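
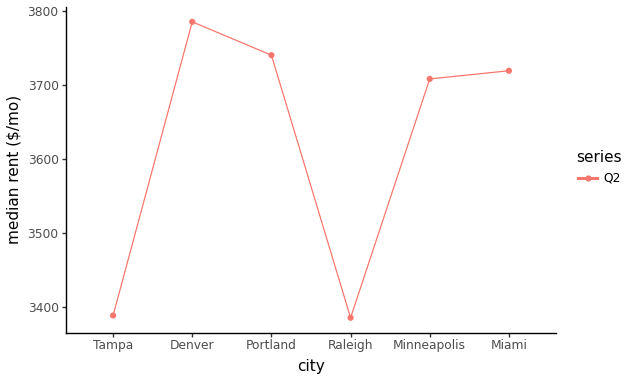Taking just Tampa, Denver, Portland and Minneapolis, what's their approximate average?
(3400 + 3800 + 3750 + 3700) / 4 ≈ 3662.

≈ 3662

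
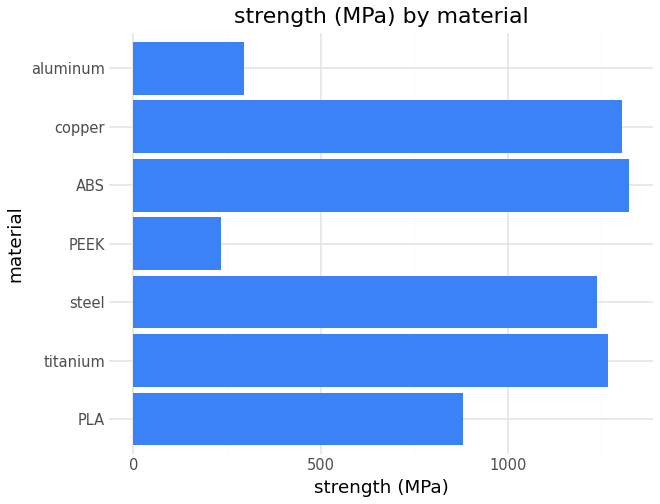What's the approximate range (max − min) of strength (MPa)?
Max ABS ≈ 1400, min PEEK ≈ 200; range ≈ 1200.

≈ 1200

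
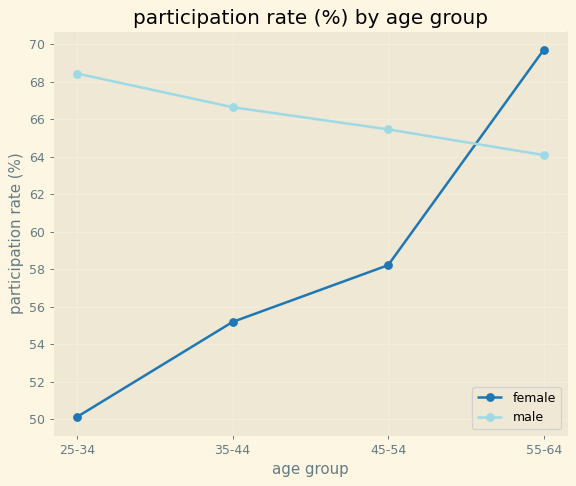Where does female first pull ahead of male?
45-54: female ≈ 58 vs male ≈ 66 (not yet); 55-64: female ≈ 70 vs male ≈ 64 (first crossover).

55-64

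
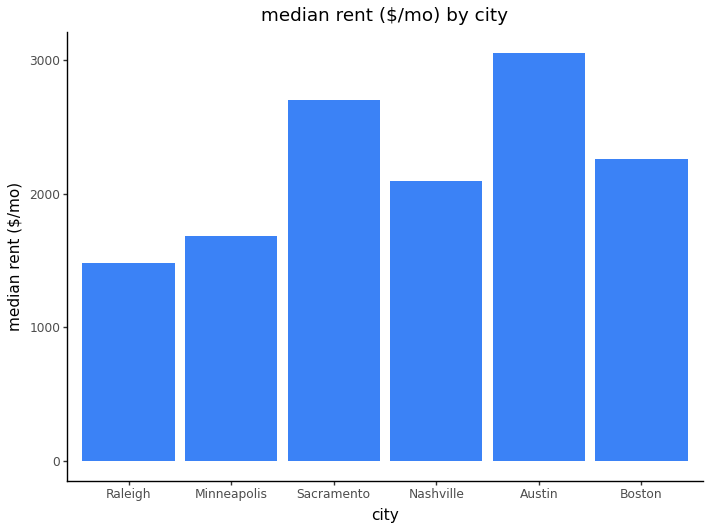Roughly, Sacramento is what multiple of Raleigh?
≈ 1.67×

Sacramento ≈ 2500, Raleigh ≈ 1500; 2500/1500 ≈ 1.67.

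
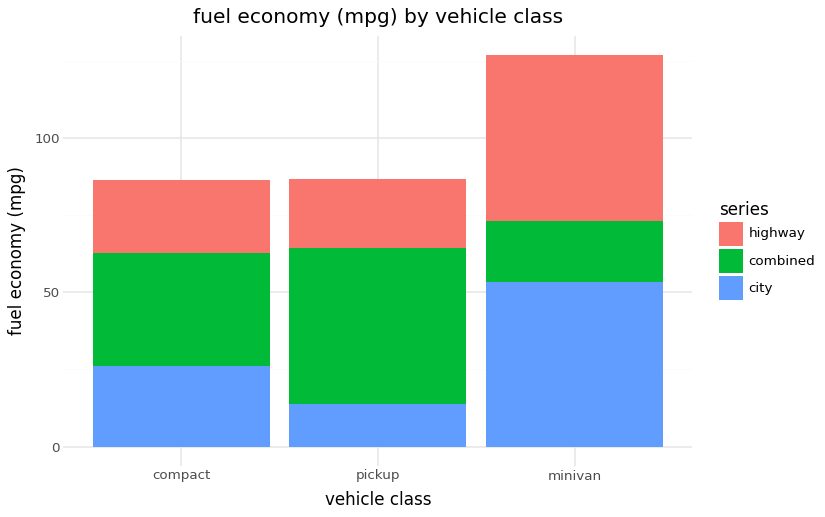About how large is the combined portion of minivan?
combined top ≈ 80, bottom ≈ 60; segment ≈ 20.

≈ 20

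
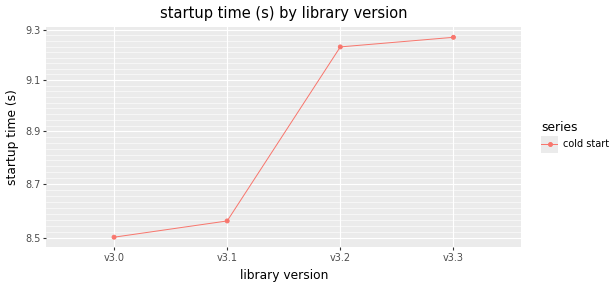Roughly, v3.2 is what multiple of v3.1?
≈ 1.07×

v3.2 ≈ 9.2, v3.1 ≈ 8.6; 9.2/8.6 ≈ 1.07.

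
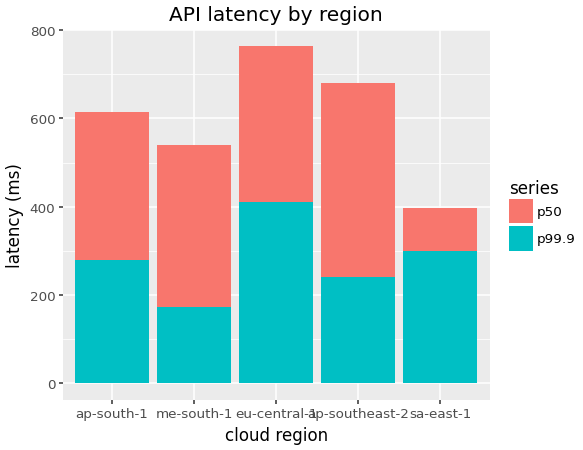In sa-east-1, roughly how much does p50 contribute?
≈ 100

p50 top ≈ 400, bottom ≈ 300; segment ≈ 100.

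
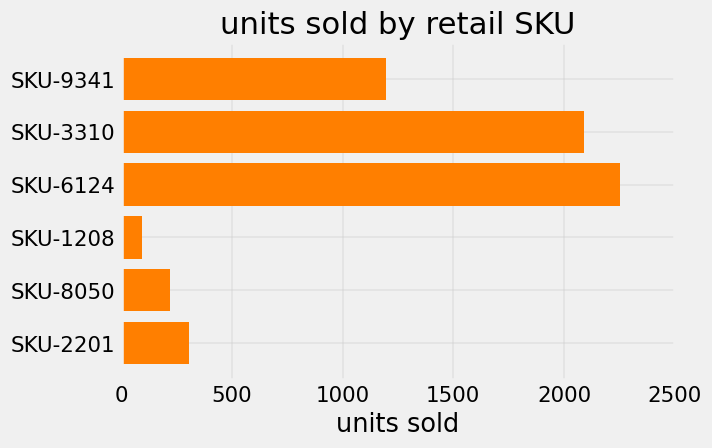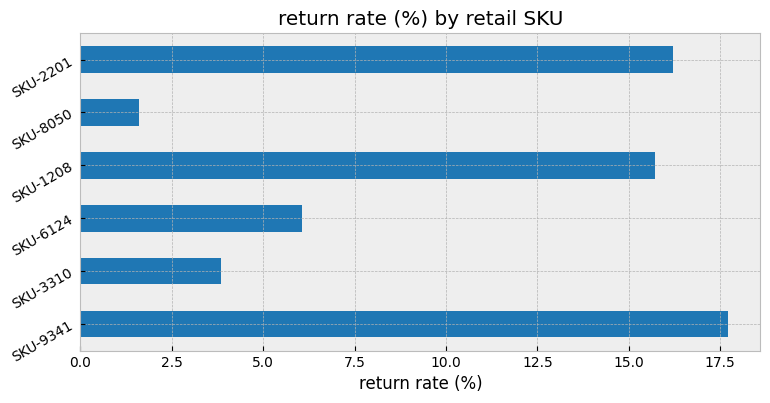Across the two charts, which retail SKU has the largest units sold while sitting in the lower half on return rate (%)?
SKU-6124

Chart 2 median return rate (%) ≈ 10; below-median retail SKUs: SKU-3310, SKU-6124, SKU-8050. Among those, SKU-6124 has the highest units sold (≈ 2500).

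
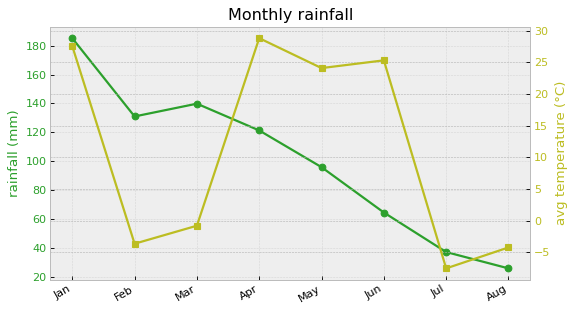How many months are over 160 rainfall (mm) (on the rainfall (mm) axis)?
Above 160: Jan.

1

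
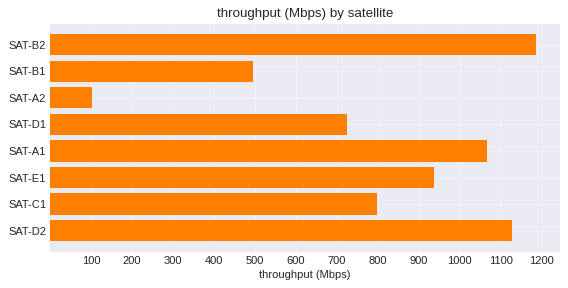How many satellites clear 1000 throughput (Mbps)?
Above 1000: SAT-B2, SAT-A1, SAT-D2.

3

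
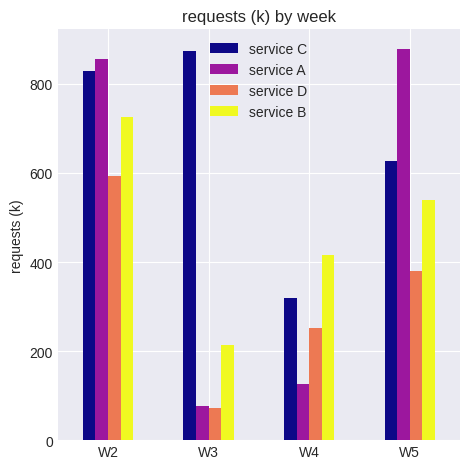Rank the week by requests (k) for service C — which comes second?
W2

Top 3 for service C: W3 ≈ 900, W2 ≈ 800, W5 ≈ 600.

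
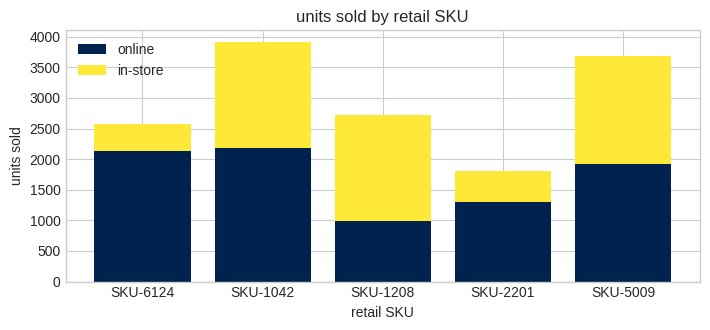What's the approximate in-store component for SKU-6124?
≈ 500

in-store top ≈ 2500, bottom ≈ 2000; segment ≈ 500.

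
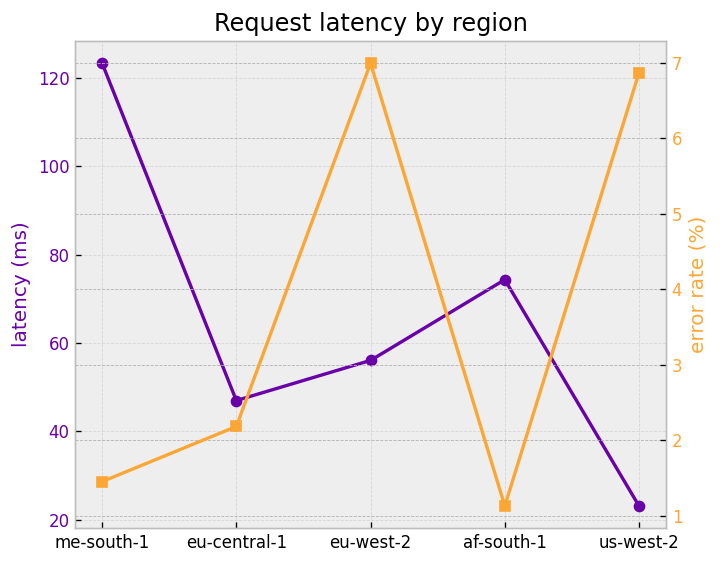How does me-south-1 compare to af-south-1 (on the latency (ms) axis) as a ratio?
me-south-1 ≈ 120, af-south-1 ≈ 70; 120/70 ≈ 1.71.

≈ 1.71×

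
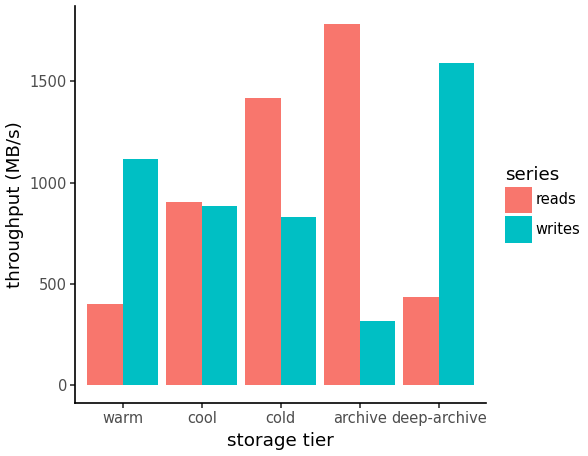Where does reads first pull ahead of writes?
cool

warm: reads ≈ 400 vs writes ≈ 1200 (not yet); cool: reads ≈ 1000 vs writes ≈ 800 (first crossover).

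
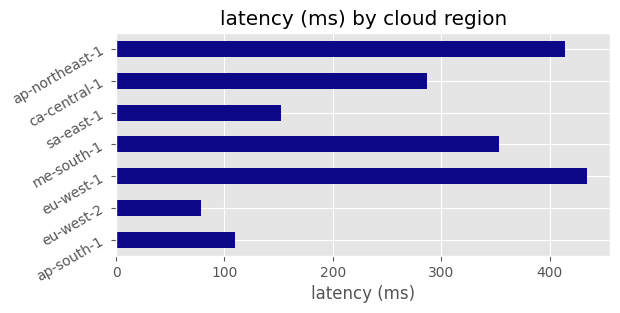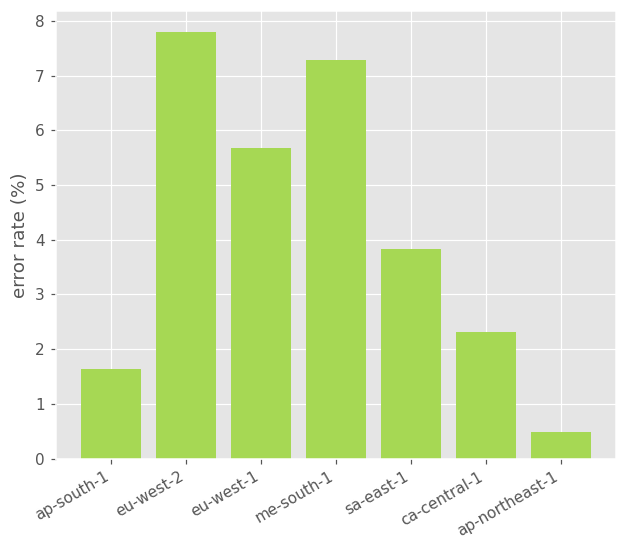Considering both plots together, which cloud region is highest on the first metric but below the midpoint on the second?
Chart 2 median error rate (%) ≈ 4; below-median cloud regions: ap-south-1, ca-central-1, ap-northeast-1. Among those, ap-northeast-1 has the highest latency (ms) (≈ 400).

ap-northeast-1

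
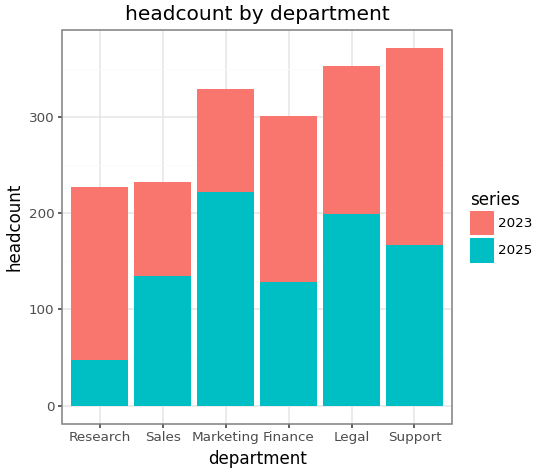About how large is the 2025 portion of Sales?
2025 top ≈ 150, bottom ≈ 0; segment ≈ 150.

≈ 150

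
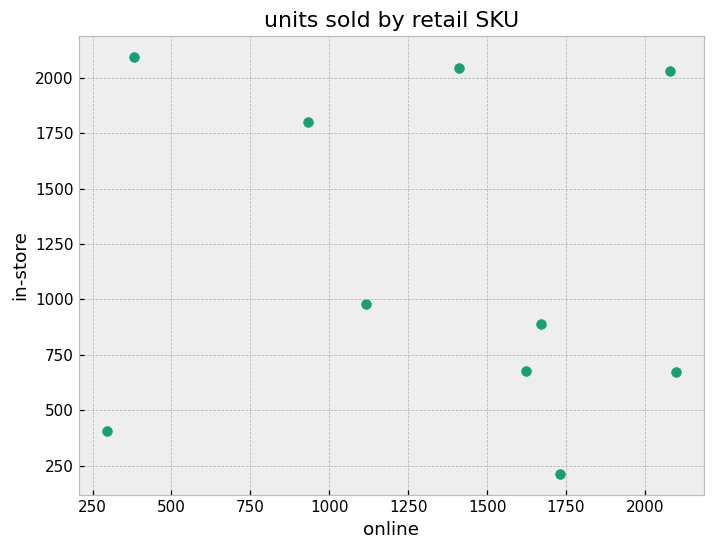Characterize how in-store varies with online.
Points are roughly uncorrelated; weak (|r| ≈ 0.1).

no clear correlation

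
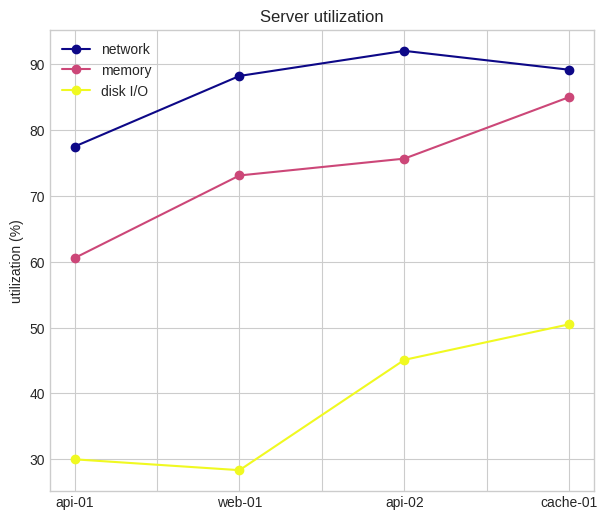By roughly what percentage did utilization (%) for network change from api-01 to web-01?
≈ +12.5%

api-01 ≈ 80, web-01 ≈ 90; (90 − 80) / 80 ≈ +12.5%.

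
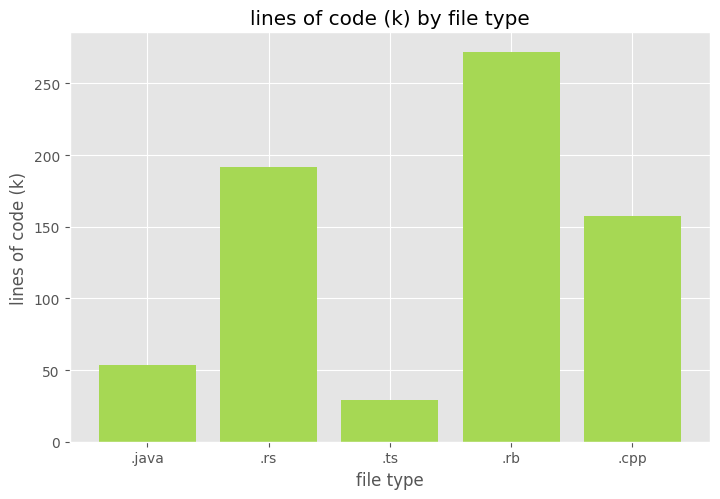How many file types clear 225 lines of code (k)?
1

Above 225: .rb.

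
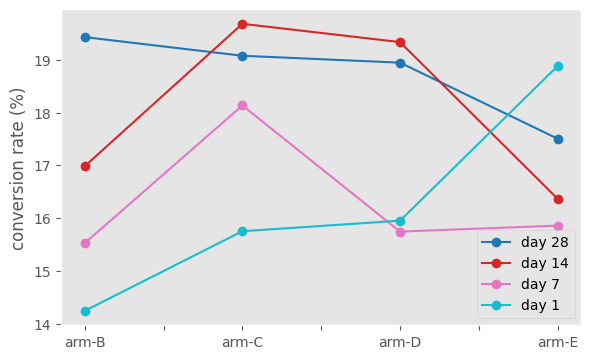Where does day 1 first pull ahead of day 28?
arm-E

arm-D: day 1 ≈ 16.0 vs day 28 ≈ 19.0 (not yet); arm-E: day 1 ≈ 19.0 vs day 28 ≈ 17.5 (first crossover).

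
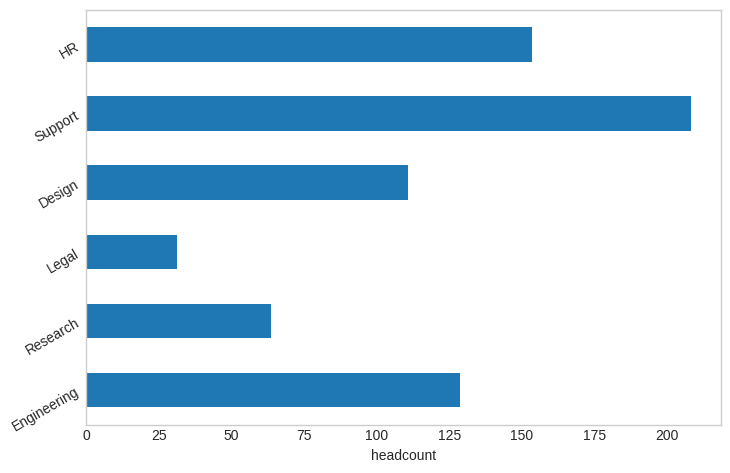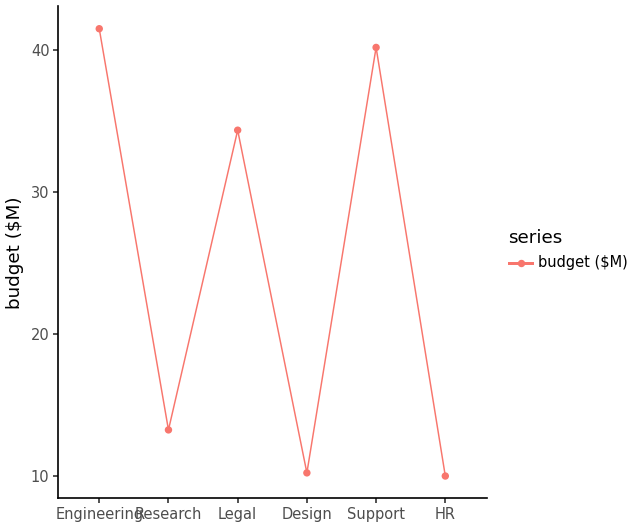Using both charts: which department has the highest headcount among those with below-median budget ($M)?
Chart 2 median budget ($M) ≈ 25; below-median departments: Research, Design, HR. Among those, HR has the highest headcount (≈ 160).

HR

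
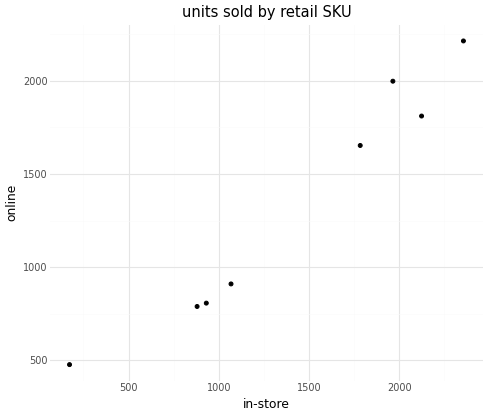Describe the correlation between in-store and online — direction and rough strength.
positive, strong

Points are positively correlated; strong (|r| ≈ 1.0).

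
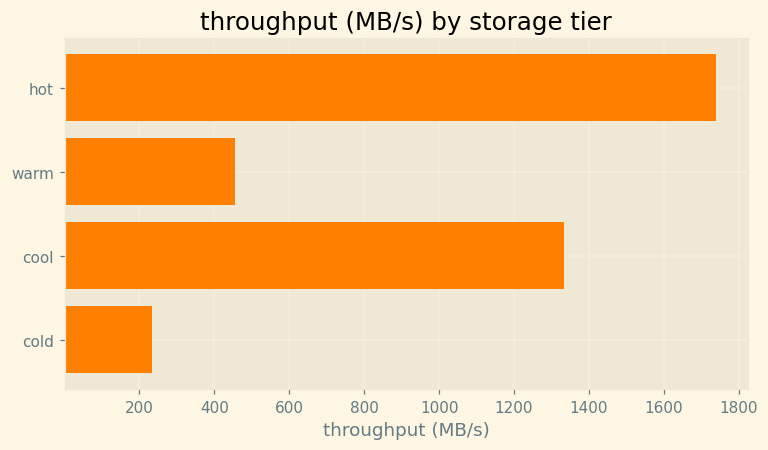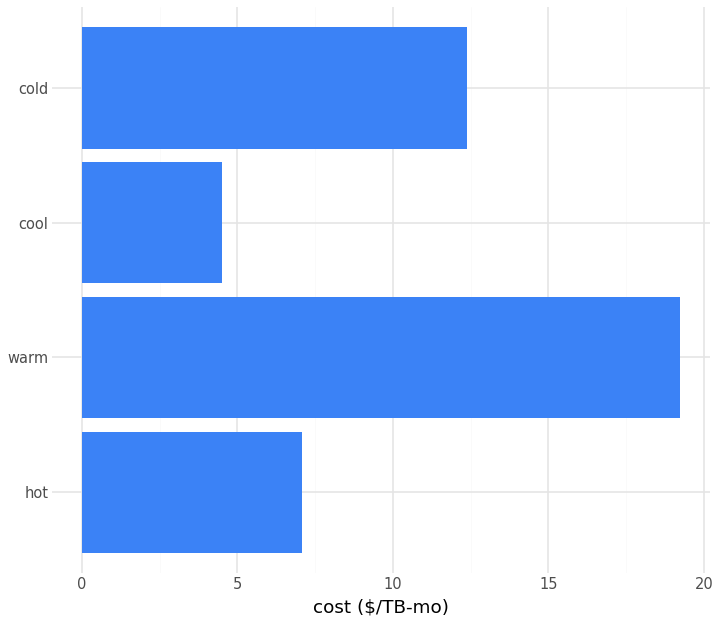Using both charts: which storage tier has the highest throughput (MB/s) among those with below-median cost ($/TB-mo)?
hot

Chart 2 median cost ($/TB-mo) ≈ 10; below-median storage tiers: hot, cool. Among those, hot has the highest throughput (MB/s) (≈ 1800).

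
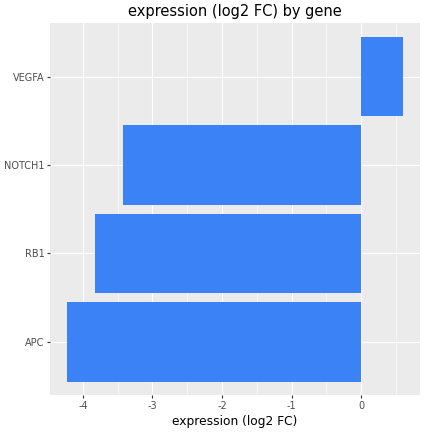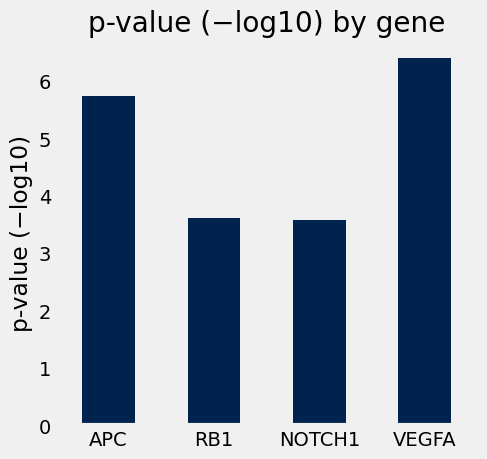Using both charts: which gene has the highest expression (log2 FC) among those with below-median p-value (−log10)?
NOTCH1

Chart 2 median p-value (−log10) ≈ 5; below-median genes: RB1, NOTCH1. Among those, NOTCH1 has the highest expression (log2 FC) (≈ -3.4).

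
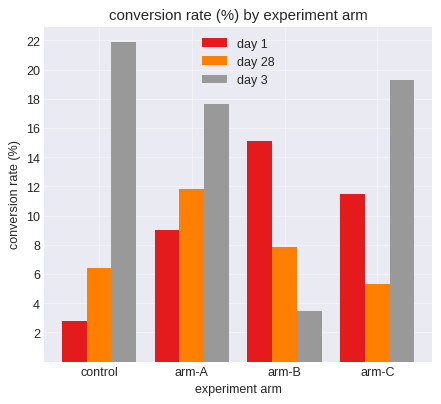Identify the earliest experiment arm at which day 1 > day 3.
arm-A: day 1 ≈ 10 vs day 3 ≈ 18 (not yet); arm-B: day 1 ≈ 16 vs day 3 ≈ 4 (first crossover).

arm-B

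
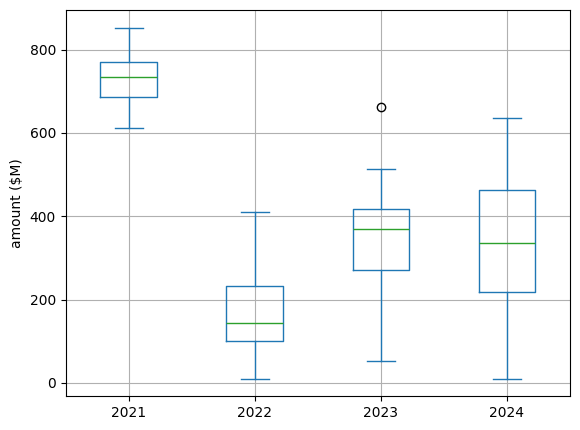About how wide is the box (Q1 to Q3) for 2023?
≈ 150

Q3 ≈ 400, Q1 ≈ 250; IQR ≈ 150.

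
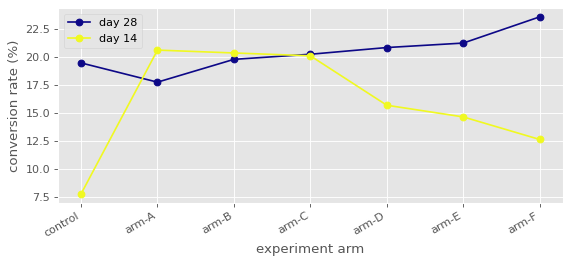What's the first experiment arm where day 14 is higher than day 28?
control: day 14 ≈ 8 vs day 28 ≈ 20 (not yet); arm-A: day 14 ≈ 20 vs day 28 ≈ 18 (first crossover).

arm-A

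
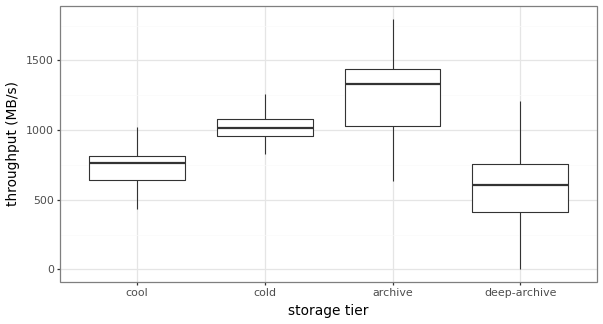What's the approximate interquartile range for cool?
Q3 ≈ 800, Q1 ≈ 600; IQR ≈ 200.

≈ 200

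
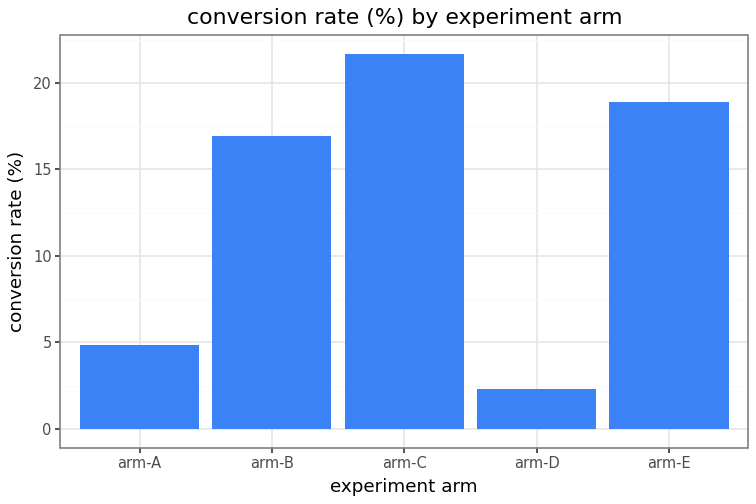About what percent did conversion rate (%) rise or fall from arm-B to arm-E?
arm-B ≈ 16, arm-E ≈ 18; (18 − 16) / 16 ≈ +12.5%.

≈ +12.5%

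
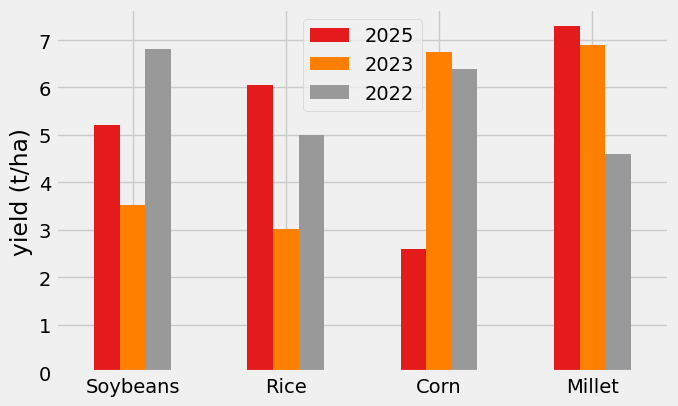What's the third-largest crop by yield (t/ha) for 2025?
Top 4 for 2025: Millet ≈ 7, Rice ≈ 6, Soybeans ≈ 5, Corn ≈ 3.

Soybeans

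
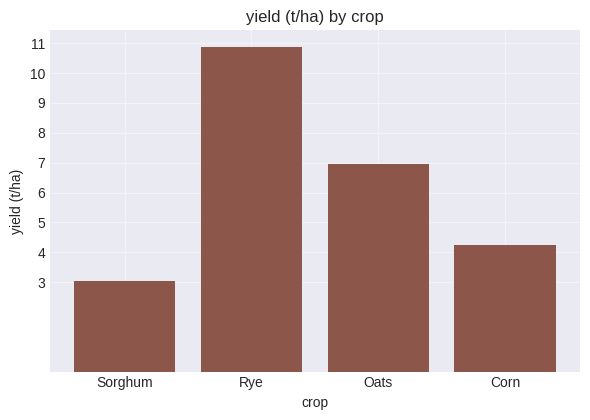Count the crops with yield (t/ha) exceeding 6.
Above 6: Rye, Oats.

2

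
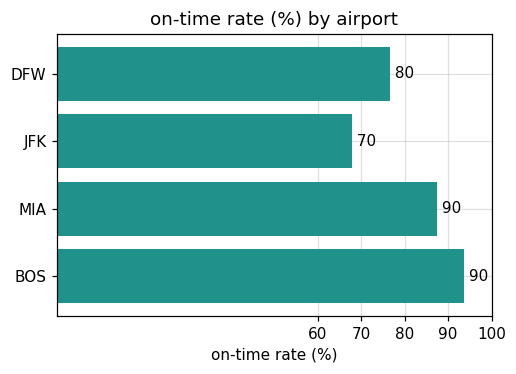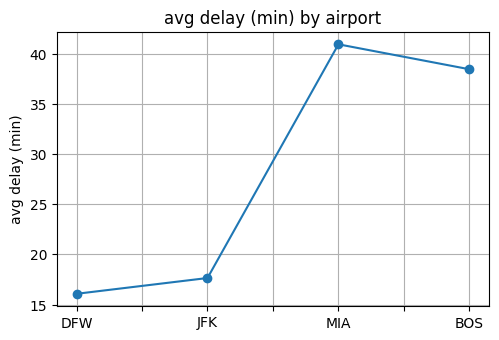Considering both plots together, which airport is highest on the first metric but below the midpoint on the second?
DFW

Chart 2 median avg delay (min) ≈ 30; below-median airports: DFW, JFK. Among those, DFW has the highest on-time rate (%) (≈ 80).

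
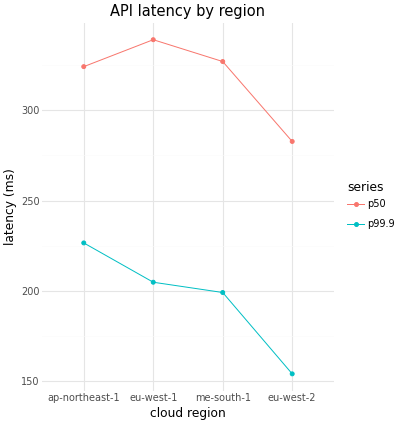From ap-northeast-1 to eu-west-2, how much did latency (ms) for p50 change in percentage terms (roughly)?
≈ -12.5%

ap-northeast-1 ≈ 320, eu-west-2 ≈ 280; (280 − 320) / 320 ≈ -12.5%.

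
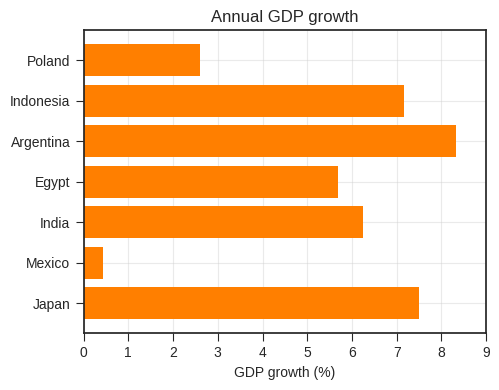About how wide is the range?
≈ 8

Max Argentina ≈ 8, min Mexico ≈ 0; range ≈ 8.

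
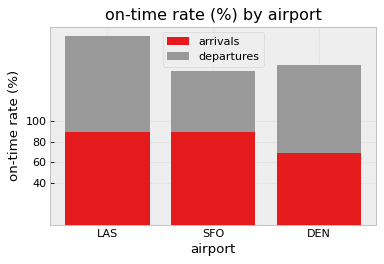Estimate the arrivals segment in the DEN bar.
arrivals top ≈ 60, bottom ≈ 0; segment ≈ 60.

≈ 60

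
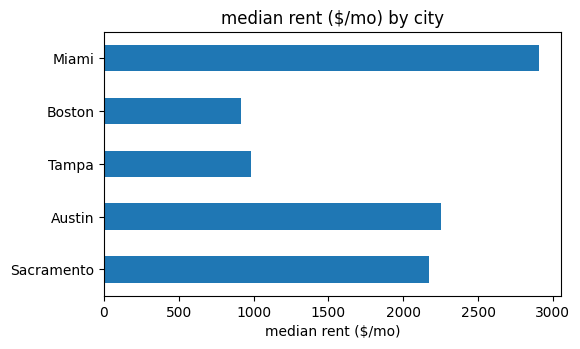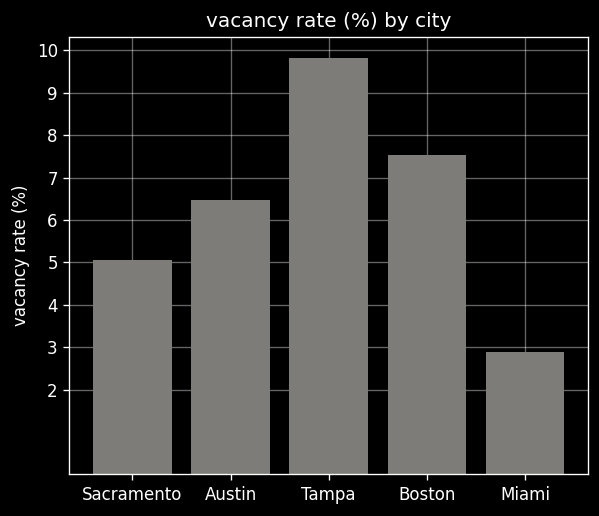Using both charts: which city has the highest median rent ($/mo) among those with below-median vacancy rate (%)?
Miami

Chart 2 median vacancy rate (%) ≈ 6; below-median cities: Sacramento, Miami. Among those, Miami has the highest median rent ($/mo) (≈ 3000).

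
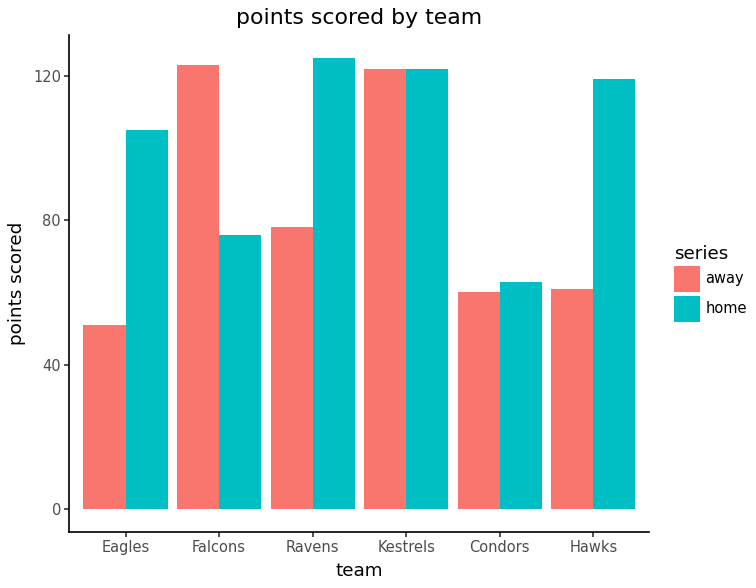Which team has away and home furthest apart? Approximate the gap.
Hawks: away ≈ 60, home ≈ 120 → gap ≈ 60. Next-largest (Eagles) is only ≈ 40.

Hawks, ≈ 60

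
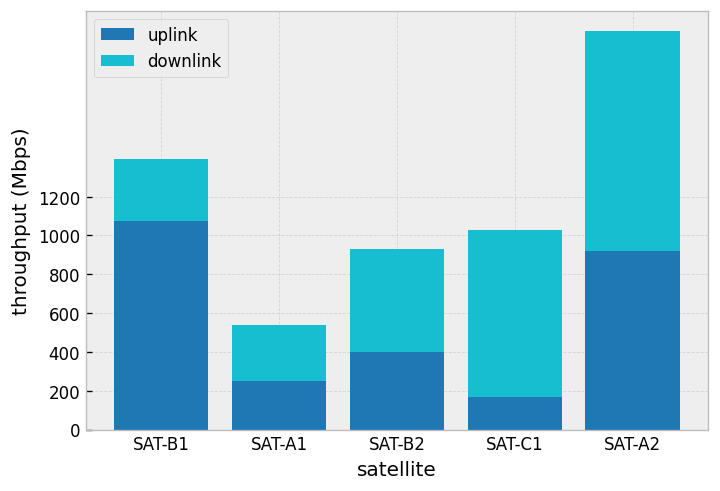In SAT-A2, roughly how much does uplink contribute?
≈ 1000

uplink top ≈ 1000, bottom ≈ 0; segment ≈ 1000.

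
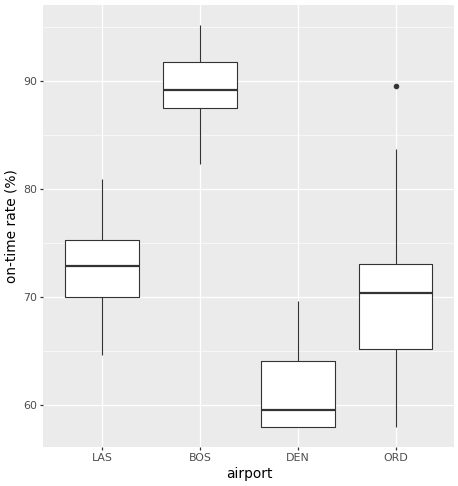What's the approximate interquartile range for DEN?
Q3 ≈ 65, Q1 ≈ 60; IQR ≈ 5.

≈ 5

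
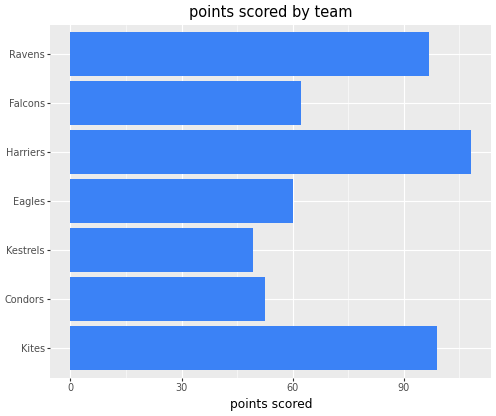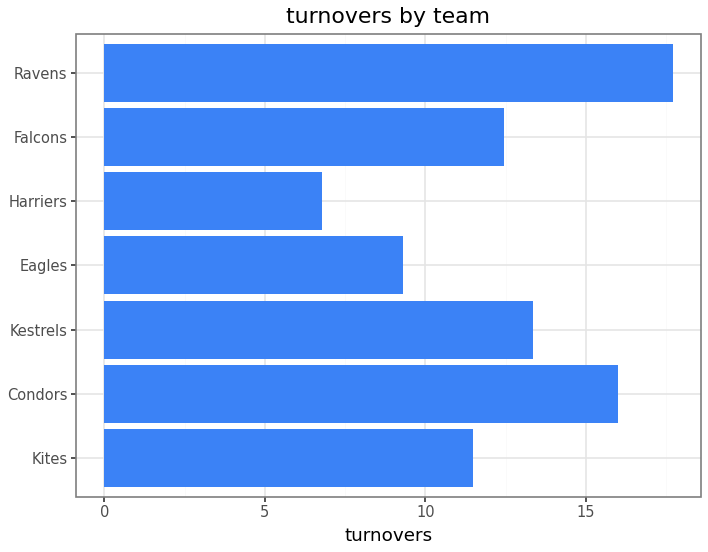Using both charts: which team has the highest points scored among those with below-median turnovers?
Chart 2 median turnovers ≈ 12; below-median teams: Kites, Eagles, Harriers. Among those, Harriers has the highest points scored (≈ 110).

Harriers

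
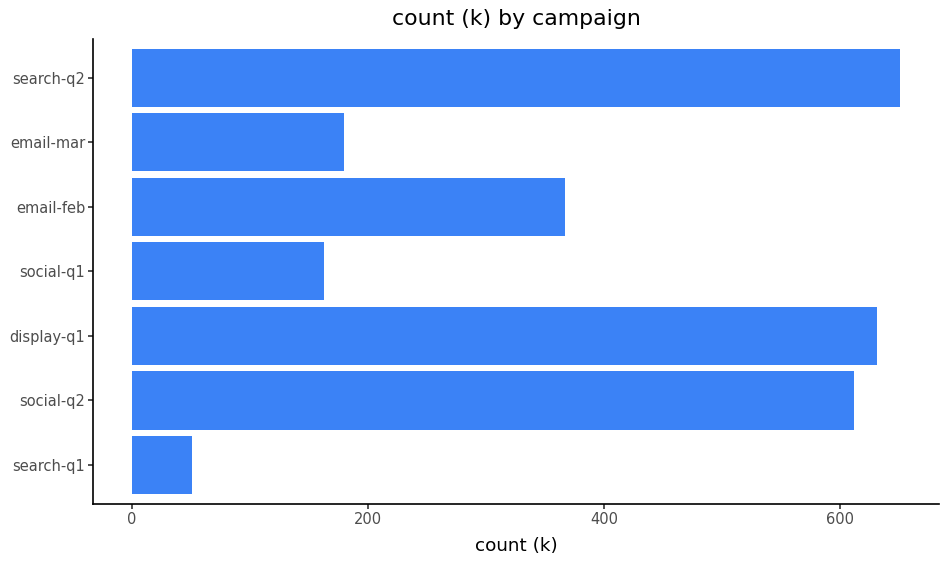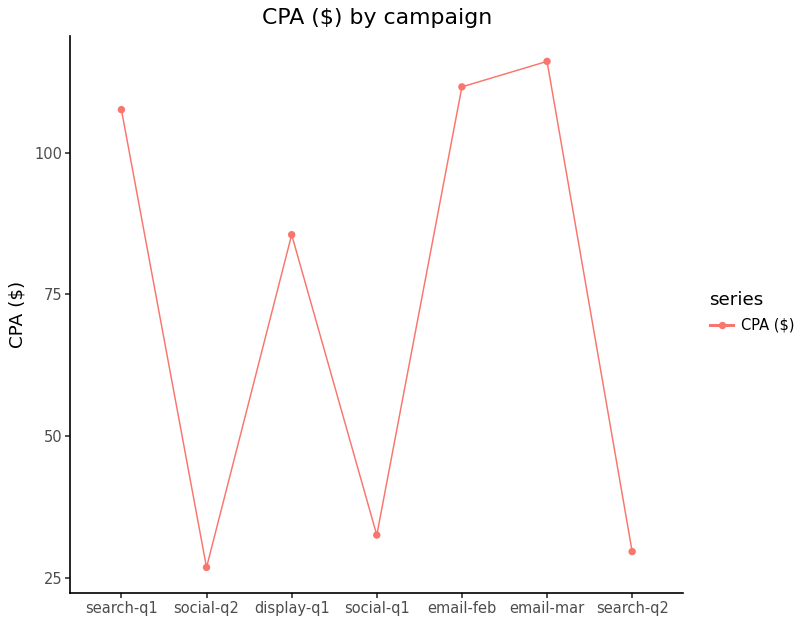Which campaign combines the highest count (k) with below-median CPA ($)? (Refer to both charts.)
search-q2

Chart 2 median CPA ($) ≈ 80; below-median campaigns: social-q2, social-q1, search-q2. Among those, search-q2 has the highest count (k) (≈ 700).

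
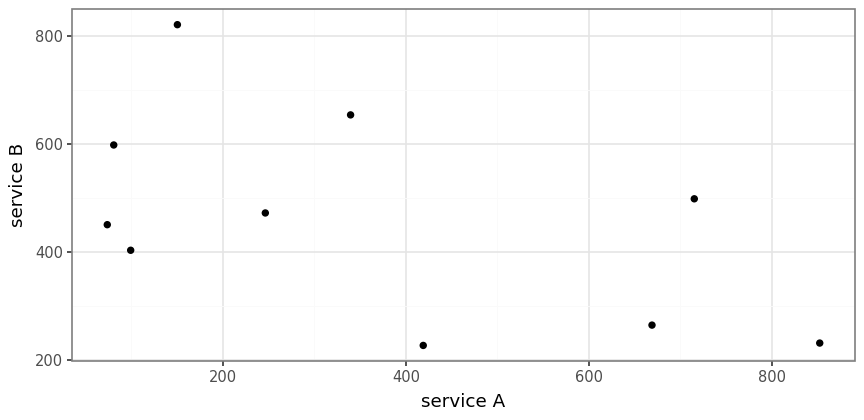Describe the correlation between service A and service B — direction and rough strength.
negative, moderate

Points are negatively correlated; moderate (|r| ≈ 0.5).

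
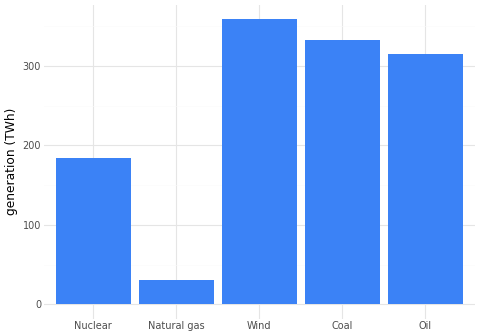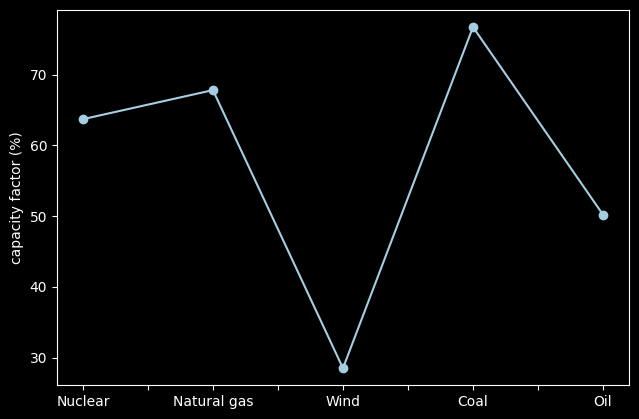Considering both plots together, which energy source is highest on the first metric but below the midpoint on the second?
Chart 2 median capacity factor (%) ≈ 60; below-median energy sources: Wind, Oil. Among those, Wind has the highest generation (TWh) (≈ 350).

Wind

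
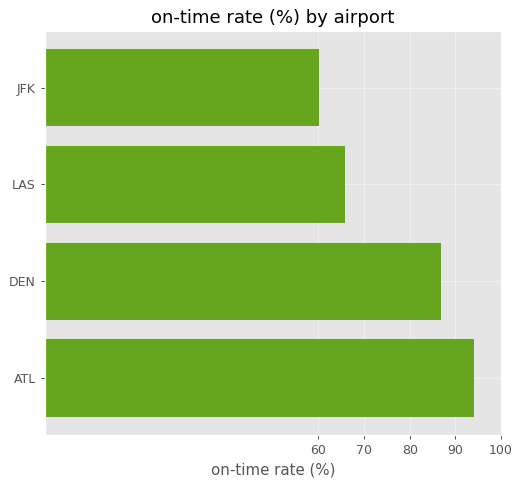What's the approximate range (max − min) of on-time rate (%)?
Max ATL ≈ 90, min JFK ≈ 60; range ≈ 30.

≈ 30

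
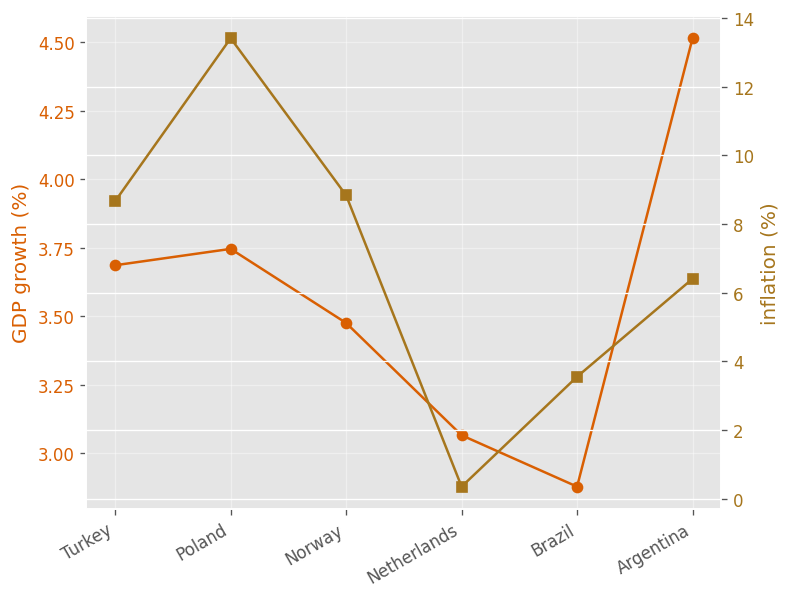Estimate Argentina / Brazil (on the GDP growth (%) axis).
≈ 1.64×

Argentina ≈ 4.6, Brazil ≈ 2.8; 4.6/2.8 ≈ 1.64.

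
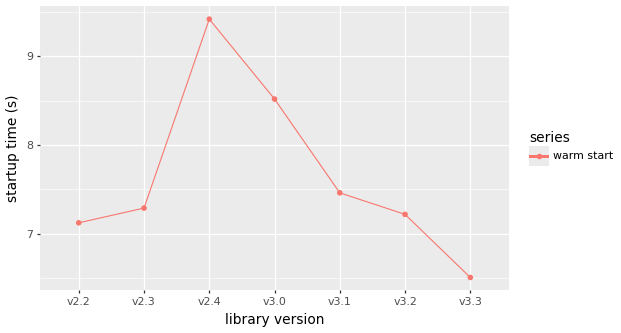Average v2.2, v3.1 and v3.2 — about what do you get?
≈ 7.17

(7.0 + 7.5 + 7.0) / 3 ≈ 7.17.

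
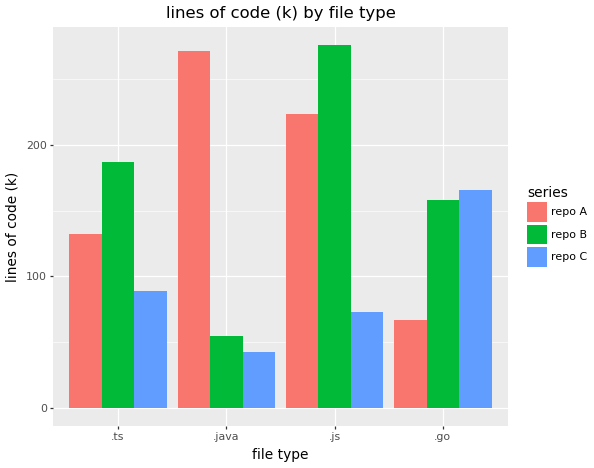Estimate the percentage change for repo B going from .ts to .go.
≈ -14.3%

.ts ≈ 175, .go ≈ 150; (150 − 175) / 175 ≈ -14.3%.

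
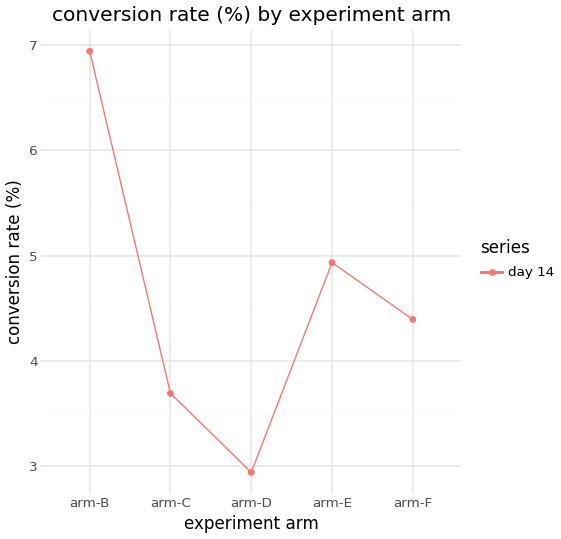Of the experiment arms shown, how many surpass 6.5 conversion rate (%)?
1

Above 6.5: arm-B.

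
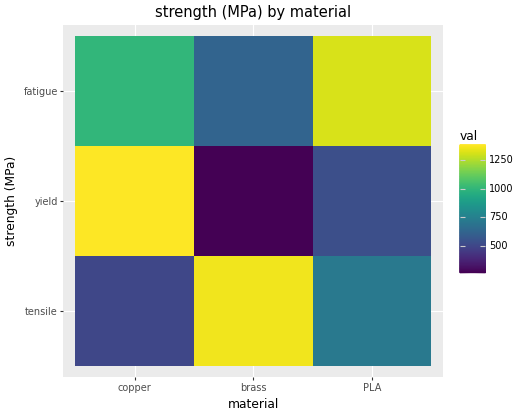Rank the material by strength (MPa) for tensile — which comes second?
Top 3 for tensile: brass ≈ 1400, PLA ≈ 700, copper ≈ 500.

PLA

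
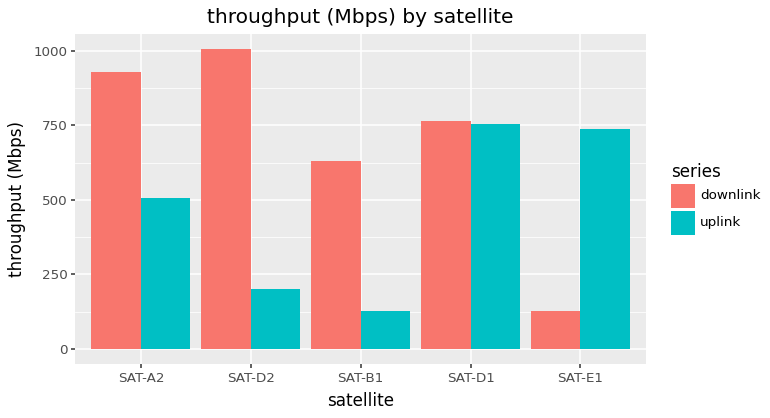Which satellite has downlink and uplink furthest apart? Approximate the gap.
SAT-D2, ≈ 800 Mbps

SAT-D2: downlink ≈ 1000, uplink ≈ 200 → gap ≈ 800. Next-largest (SAT-E1) is only ≈ 600.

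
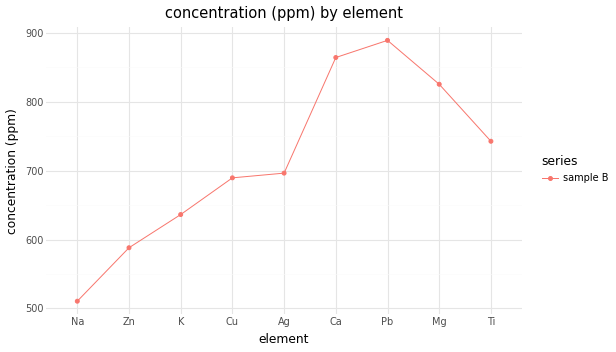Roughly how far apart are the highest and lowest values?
≈ 400

Max Pb ≈ 900, min Na ≈ 500; range ≈ 400.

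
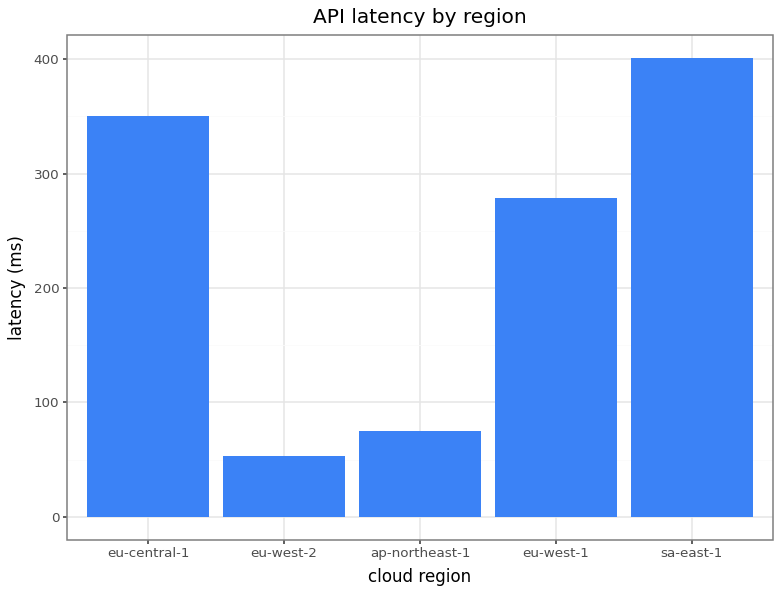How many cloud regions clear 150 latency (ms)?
Above 150: eu-central-1, eu-west-1, sa-east-1.

3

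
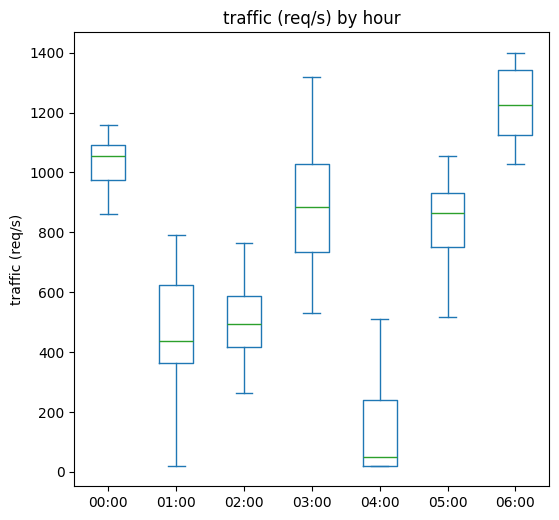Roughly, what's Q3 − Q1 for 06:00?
≈ 200

Q3 ≈ 1300, Q1 ≈ 1100; IQR ≈ 200.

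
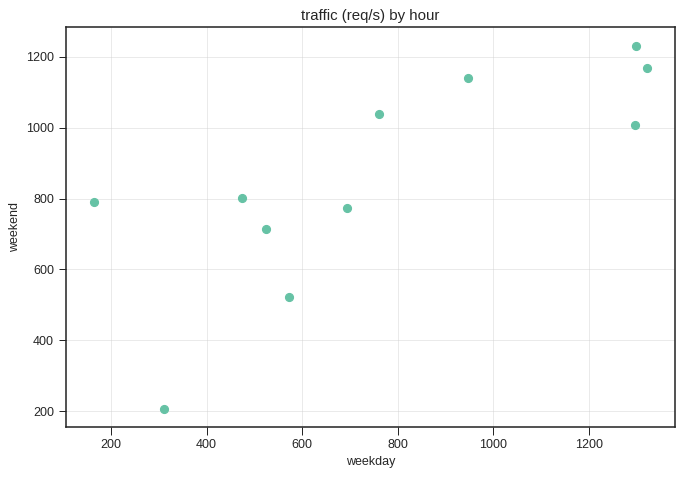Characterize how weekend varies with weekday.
Points are positively correlated; strong (|r| ≈ 0.8).

positive, strong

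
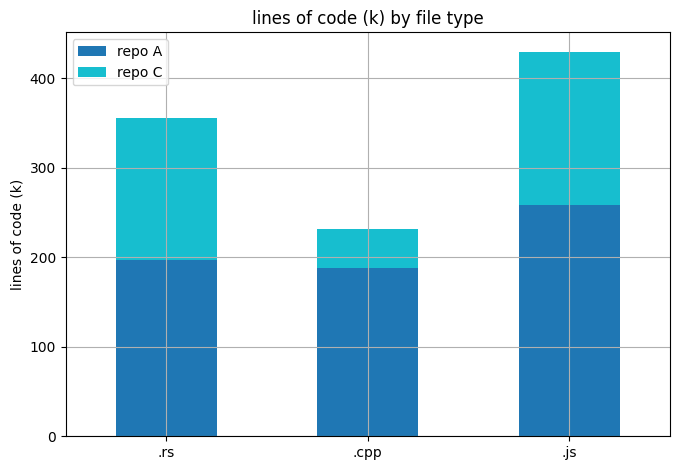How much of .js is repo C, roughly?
repo C top ≈ 450, bottom ≈ 250; segment ≈ 200.

≈ 200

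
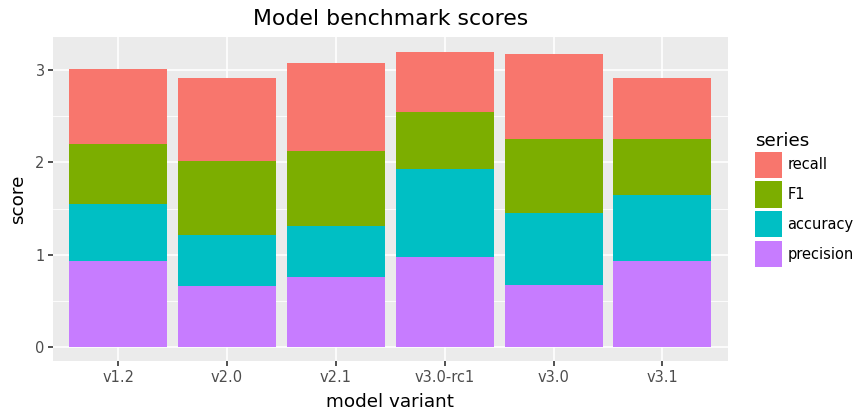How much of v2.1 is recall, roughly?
recall top ≈ 3.0, bottom ≈ 2.0; segment ≈ 1.0.

≈ 1.0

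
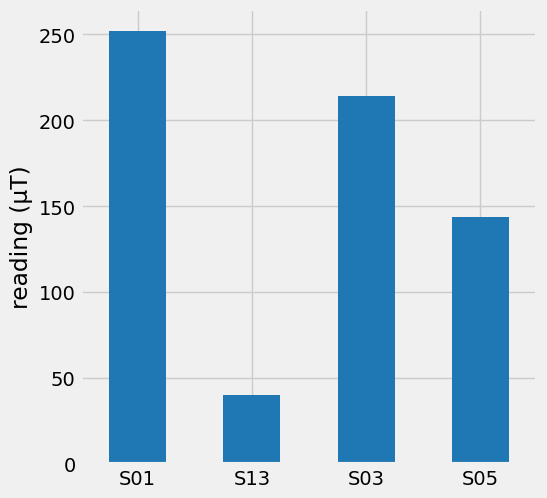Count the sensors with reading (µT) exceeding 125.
Above 125: S01, S03, S05.

3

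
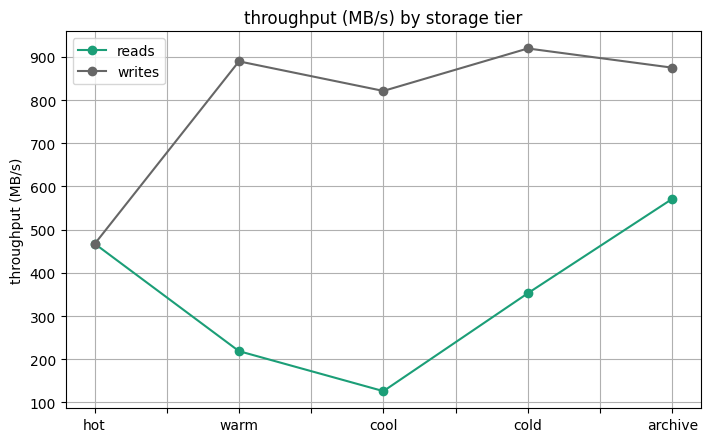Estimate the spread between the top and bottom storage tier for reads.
Max archive ≈ 600, min cool ≈ 100; range ≈ 500.

≈ 500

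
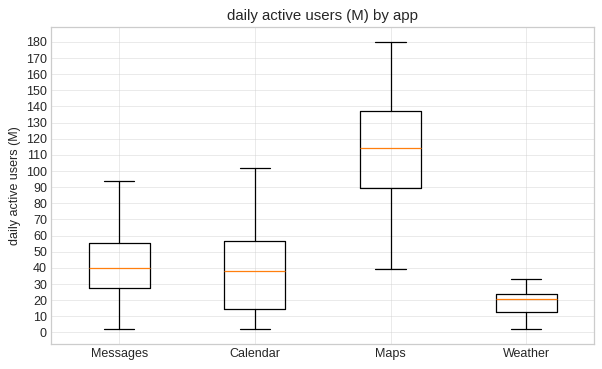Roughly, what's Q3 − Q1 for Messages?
Q3 ≈ 60, Q1 ≈ 30; IQR ≈ 30.

≈ 30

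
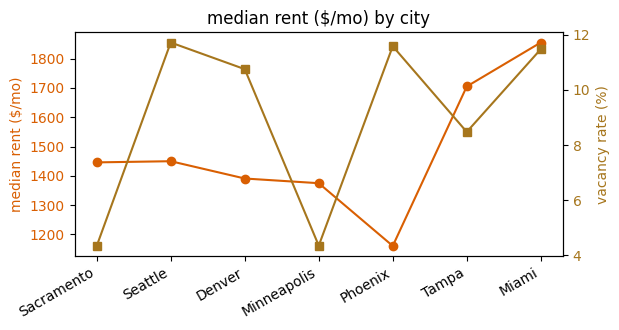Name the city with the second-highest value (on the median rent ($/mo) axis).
Tampa

Top 3 (on the median rent ($/mo) axis): Miami ≈ 1900, Tampa ≈ 1700, Seattle ≈ 1400.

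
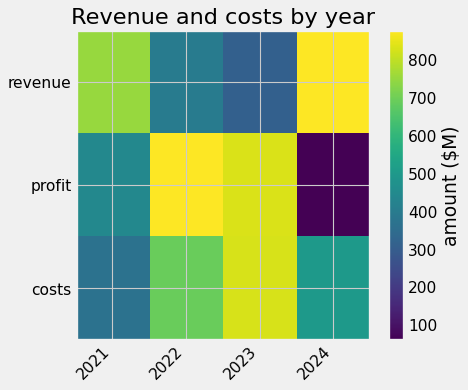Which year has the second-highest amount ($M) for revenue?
Top 3 for revenue: 2024 ≈ 900, 2021 ≈ 800, 2022 ≈ 400.

2021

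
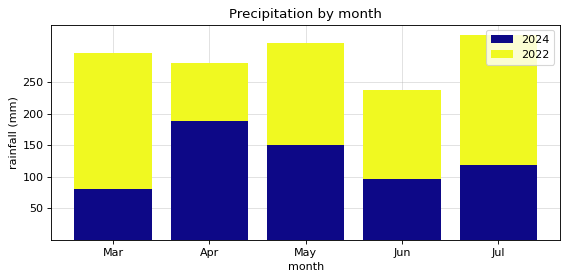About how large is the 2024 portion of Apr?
2024 top ≈ 200, bottom ≈ 0; segment ≈ 200.

≈ 200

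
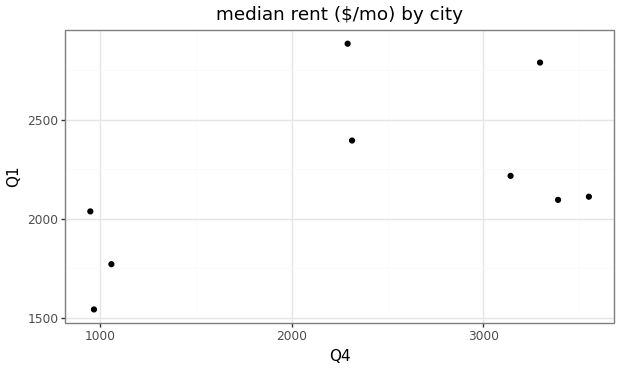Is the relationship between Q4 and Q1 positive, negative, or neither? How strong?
Points are positively correlated; moderate (|r| ≈ 0.5).

positive, moderate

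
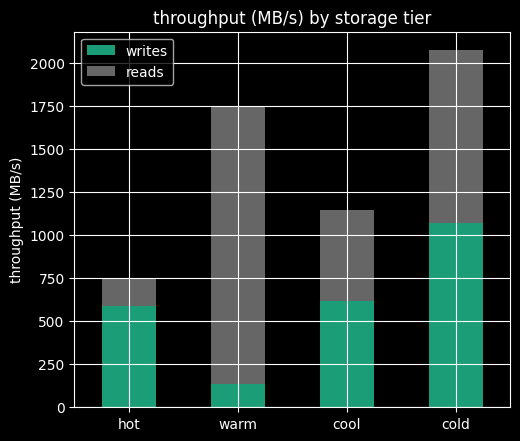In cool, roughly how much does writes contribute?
≈ 600

writes top ≈ 600, bottom ≈ 0; segment ≈ 600.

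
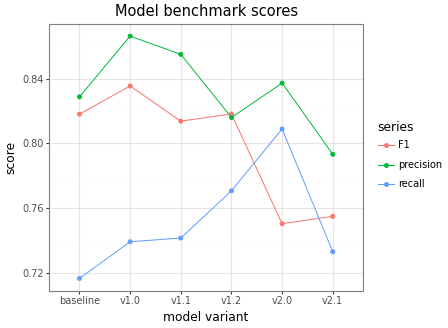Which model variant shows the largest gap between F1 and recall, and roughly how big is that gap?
baseline, ≈ 0.10

baseline: F1 ≈ 0.82, recall ≈ 0.72 → gap ≈ 0.10. Next-largest (v1.0) is only ≈ 0.10.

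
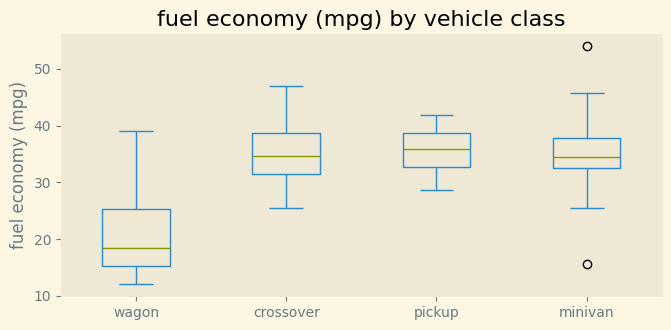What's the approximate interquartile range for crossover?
Q3 ≈ 38, Q1 ≈ 32; IQR ≈ 6.

≈ 6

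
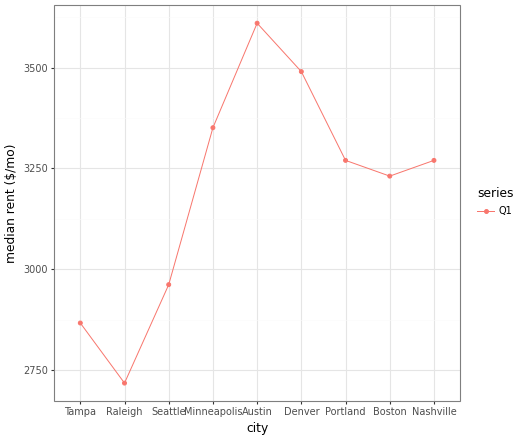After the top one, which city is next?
Top 3: Austin ≈ 3600, Denver ≈ 3500, Minneapolis ≈ 3400.

Denver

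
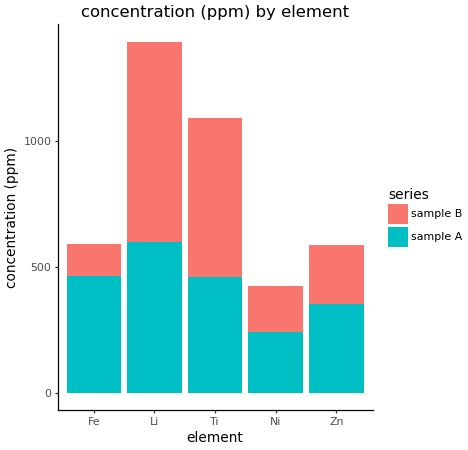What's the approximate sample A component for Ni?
≈ 200

sample A top ≈ 200, bottom ≈ 0; segment ≈ 200.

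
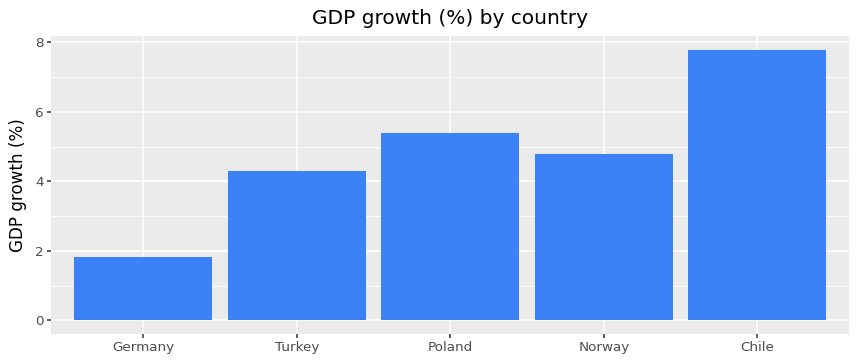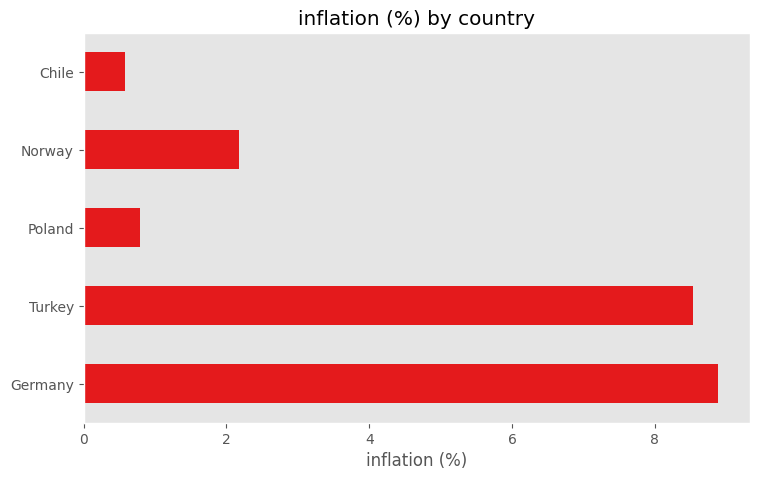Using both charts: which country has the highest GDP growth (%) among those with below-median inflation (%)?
Chile

Chart 2 median inflation (%) ≈ 2; below-median countries: Poland, Chile. Among those, Chile has the highest GDP growth (%) (≈ 8).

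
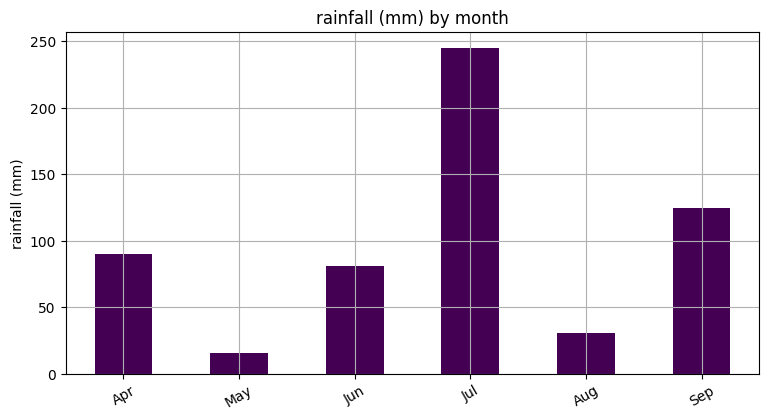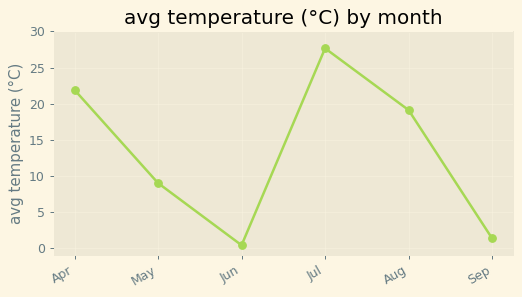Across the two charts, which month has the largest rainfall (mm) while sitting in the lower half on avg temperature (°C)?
Chart 2 median avg temperature (°C) ≈ 15; below-median months: May, Jun, Sep. Among those, Sep has the highest rainfall (mm) (≈ 125).

Sep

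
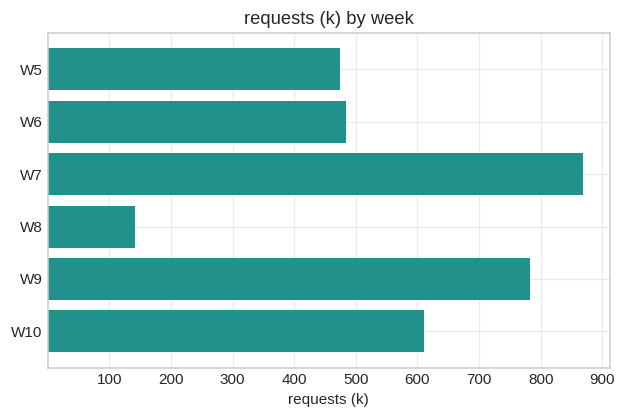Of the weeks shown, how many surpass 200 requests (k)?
Above 200: W5, W6, W7, W9, W10.

5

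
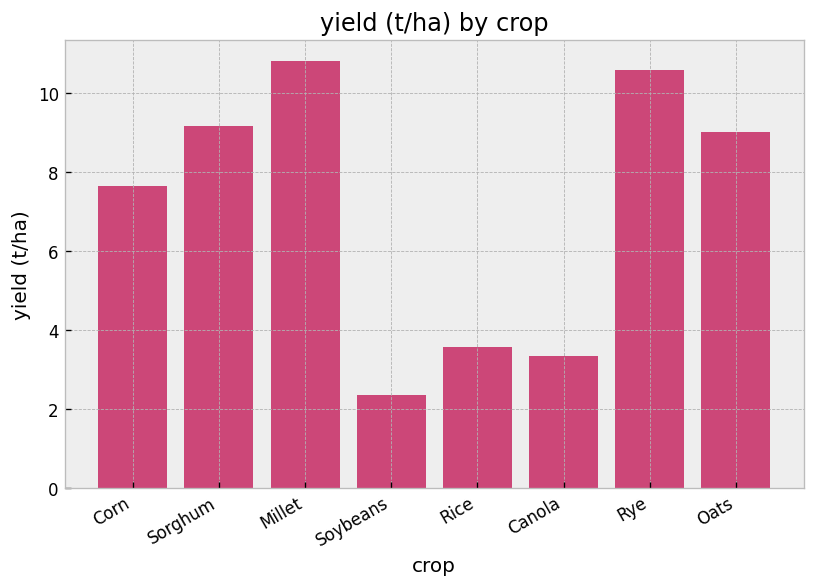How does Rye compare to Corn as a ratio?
Rye ≈ 11, Corn ≈ 8; 11/8 ≈ 1.38.

≈ 1.38×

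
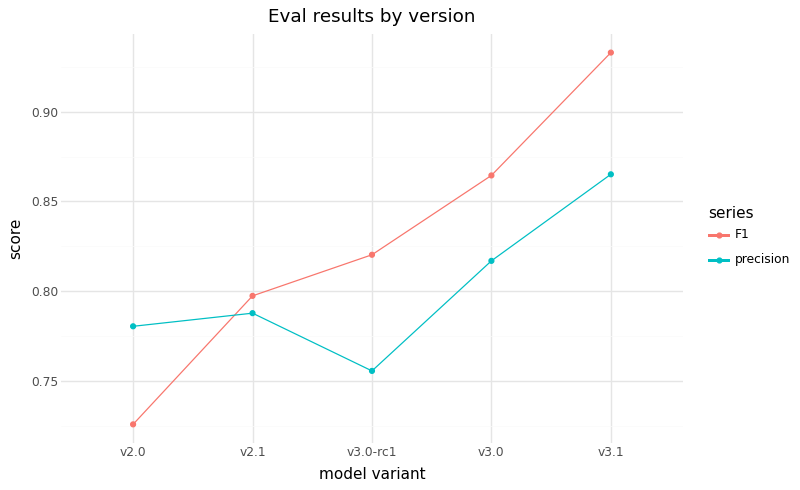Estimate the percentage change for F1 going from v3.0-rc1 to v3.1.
v3.0-rc1 ≈ 0.82, v3.1 ≈ 0.94; (0.94 − 0.82) / 0.82 ≈ +14.6%.

≈ +14.6%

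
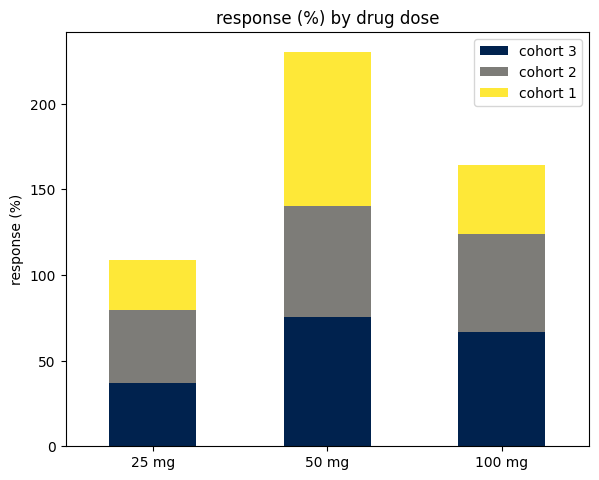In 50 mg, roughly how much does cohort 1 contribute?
≈ 100

cohort 1 top ≈ 240, bottom ≈ 140; segment ≈ 100.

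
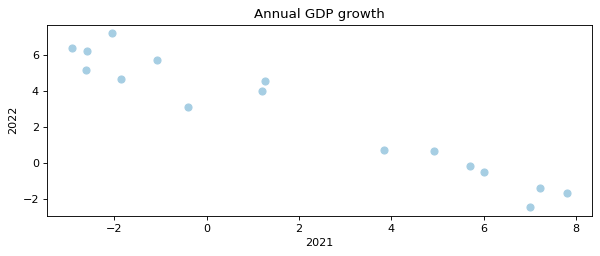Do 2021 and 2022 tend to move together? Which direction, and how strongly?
Points are negatively correlated; strong (|r| ≈ 1.0).

negative, strong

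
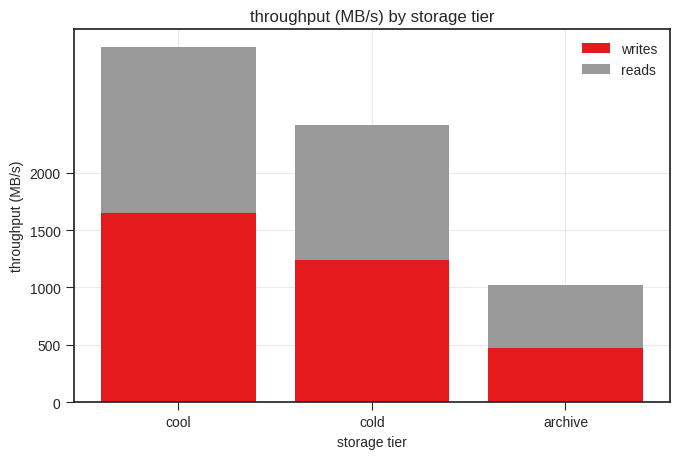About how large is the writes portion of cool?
≈ 1500

writes top ≈ 1500, bottom ≈ 0; segment ≈ 1500.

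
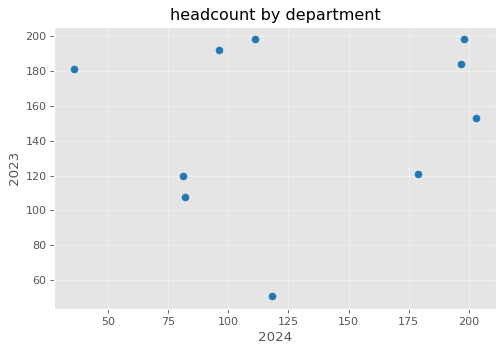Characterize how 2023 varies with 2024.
Points are roughly uncorrelated; weak (|r| ≈ 0.1).

no clear correlation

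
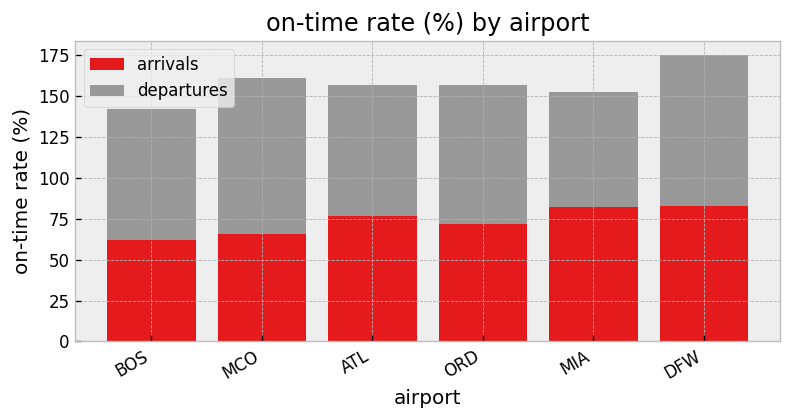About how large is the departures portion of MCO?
departures top ≈ 160, bottom ≈ 60; segment ≈ 100.

≈ 100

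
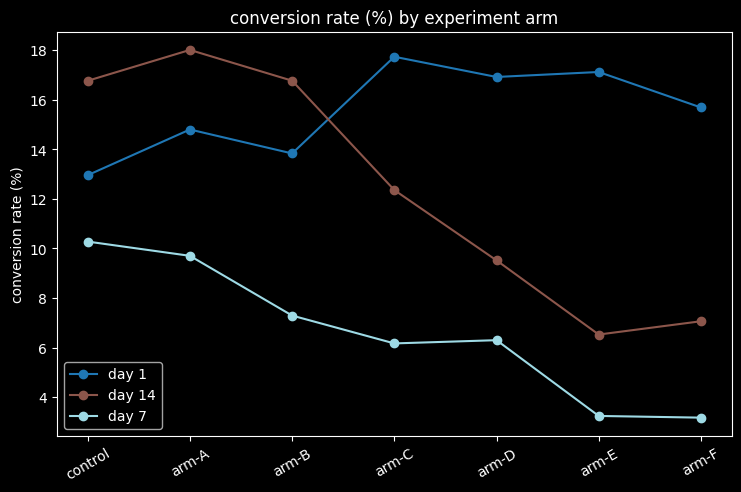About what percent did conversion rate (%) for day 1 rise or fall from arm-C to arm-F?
≈ -11.1%

arm-C ≈ 18, arm-F ≈ 16; (16 − 18) / 18 ≈ -11.1%.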